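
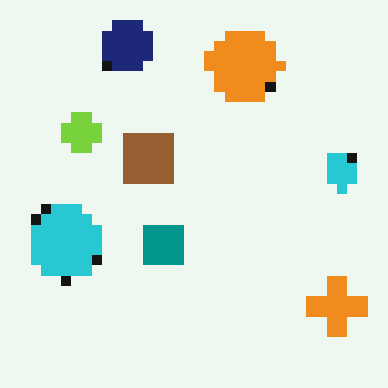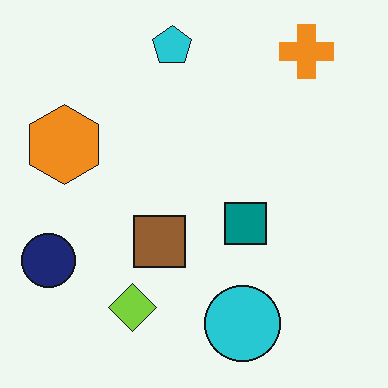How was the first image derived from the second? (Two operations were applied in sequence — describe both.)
The image was rotated 90° clockwise, then coarsely pixelated.

The orange cross sits in the top-right of the second image and the bottom-right of the first — consistent with a whole-image 90° clockwise rotation. Shapes are reduced to large square blocks; fine edges and outlines are lost — a downscale-then-upscale (mosaic) effect.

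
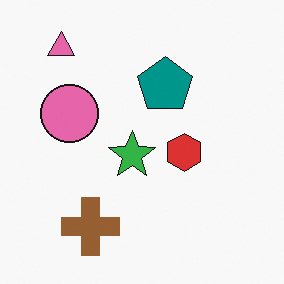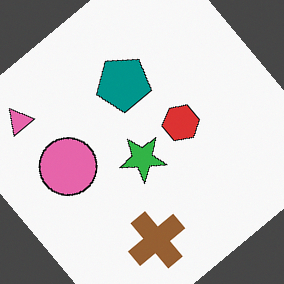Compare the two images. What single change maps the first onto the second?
The image was rotated counter-clockwise by a large amount — several tens of degrees.

Every shape is tilted by the same angle and the image corners show triangular fill wedges — a whole-image rotation by a non-right angle.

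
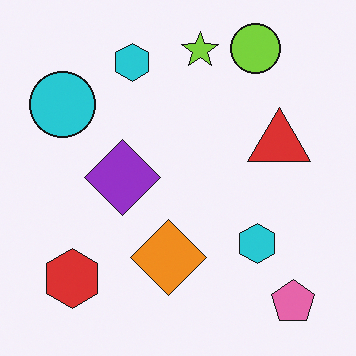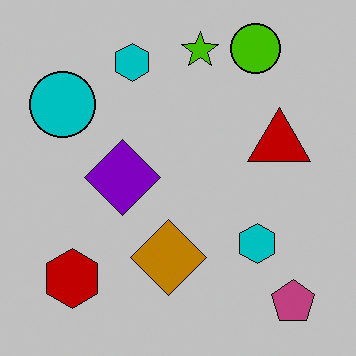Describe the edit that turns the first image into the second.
The second image is the first heavily posterized to just a handful of flat colors.

Each flat color has snapped to a coarser quantized level — most visibly, the near-white background has dropped to a flat grey.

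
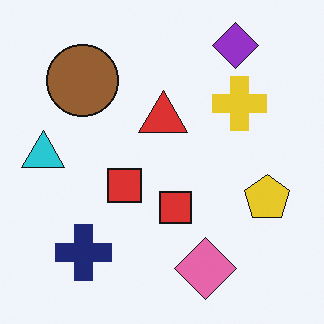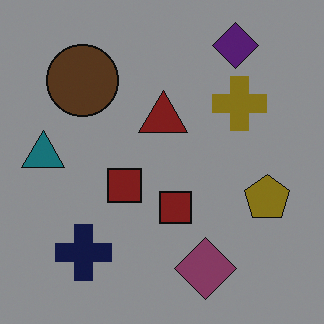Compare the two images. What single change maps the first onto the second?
The transformation is: noticeably darkened.

Every pixel — background and shapes alike — is uniformly darkened.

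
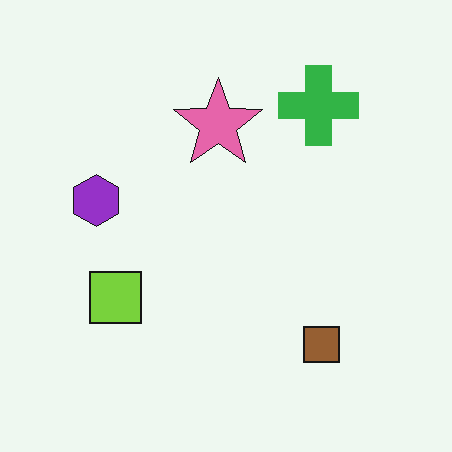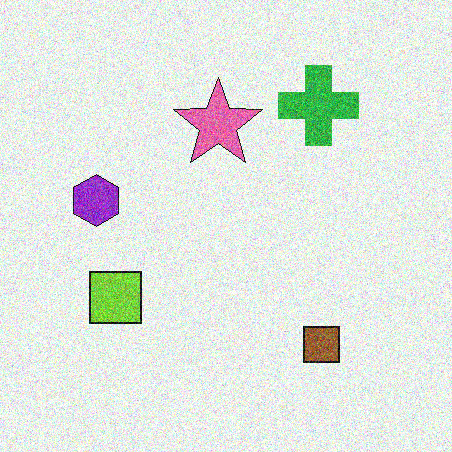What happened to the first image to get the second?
Degraded with heavy additive noise.

Random speckle covers the whole image, including the flat background.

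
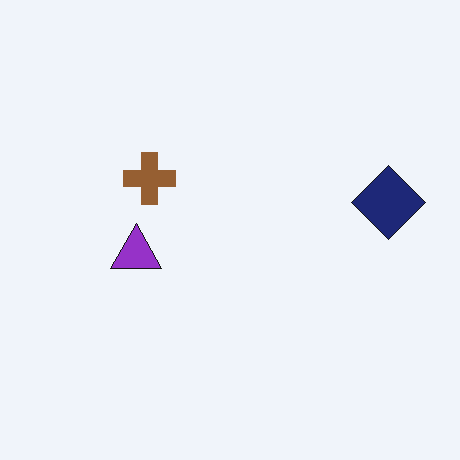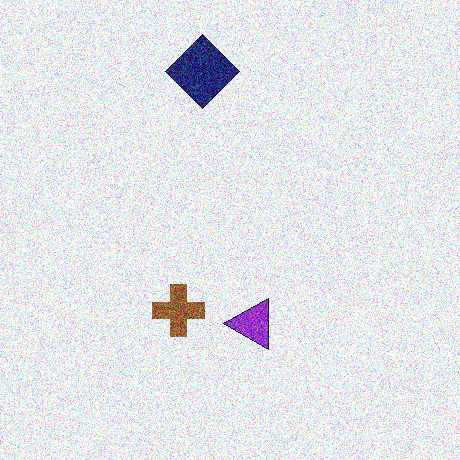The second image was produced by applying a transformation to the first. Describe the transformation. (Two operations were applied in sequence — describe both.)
This is the original image rotated 90° counter-clockwise, then degraded with heavy additive noise.

The navy diamond sits in the right of the first image and the top of the second — consistent with a whole-image 90° counter-clockwise rotation. Random speckle covers the whole image, including the flat background.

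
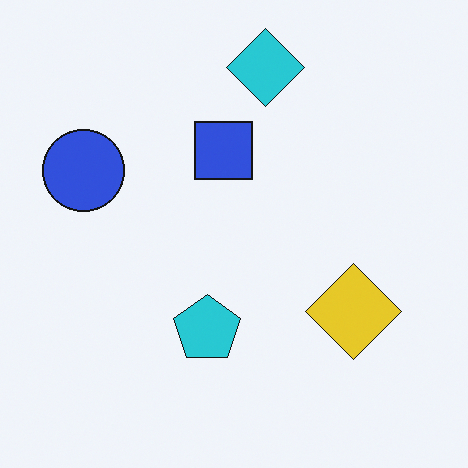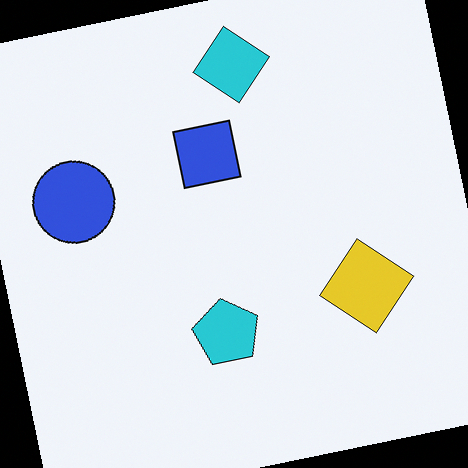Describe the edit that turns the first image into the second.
Rotated counter-clockwise by a few degrees.

Every shape is tilted by the same angle and the image corners show triangular fill wedges — a whole-image rotation by a non-right angle.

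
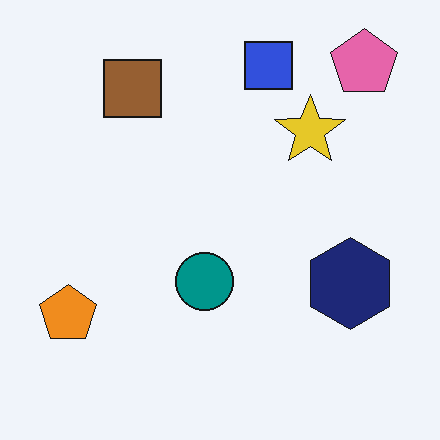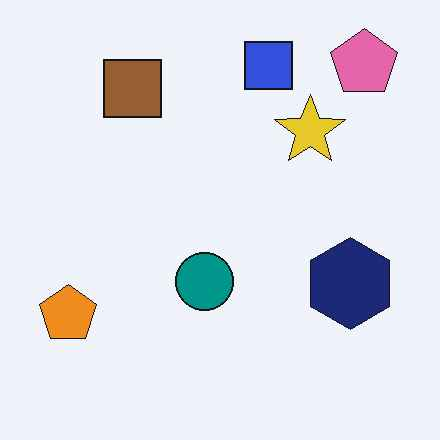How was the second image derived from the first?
This is the original image given moderate JPEG compression.

Blocky 8×8 compression artifacts appear around shape edges and the flat background shows ringing — characteristic JPEG degradation.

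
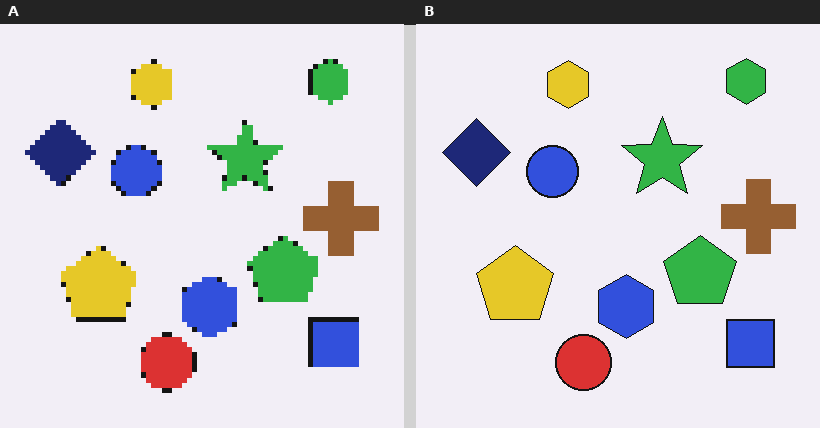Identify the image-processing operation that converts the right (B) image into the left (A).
The transformation is: lightly pixelated (a mild mosaic effect).

Shapes are reduced to large square blocks; fine edges and outlines are lost — a downscale-then-upscale (mosaic) effect.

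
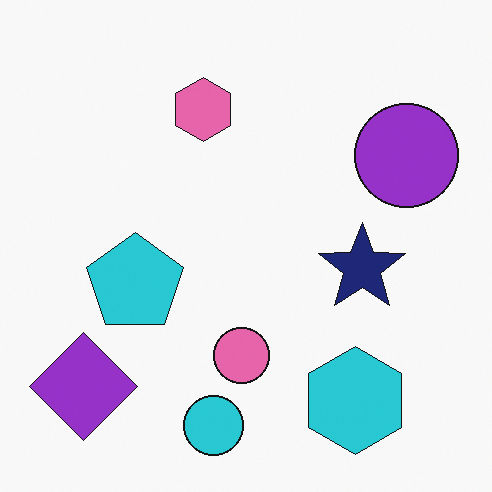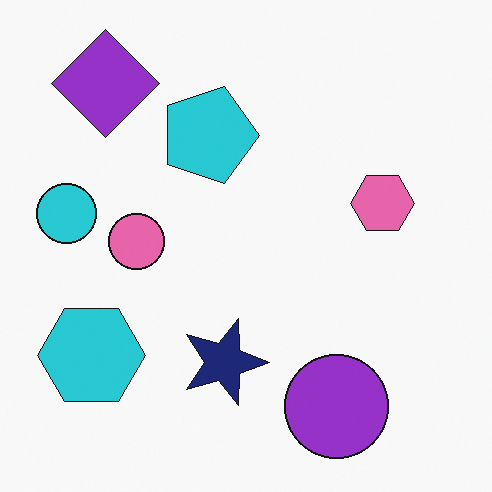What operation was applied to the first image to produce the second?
The second image is the first rotated 90° clockwise.

The purple diamond sits in the bottom-left of the first image and the top-left of the second — consistent with a whole-image 90° clockwise rotation.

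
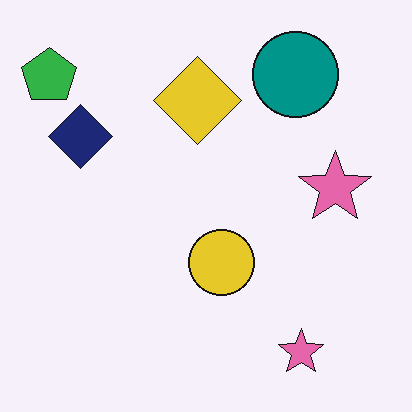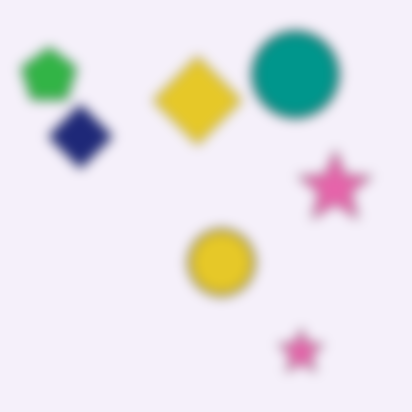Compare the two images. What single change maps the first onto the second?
This is the original image heavily blurred.

Shape edges and outlines are uniformly softened across the whole image.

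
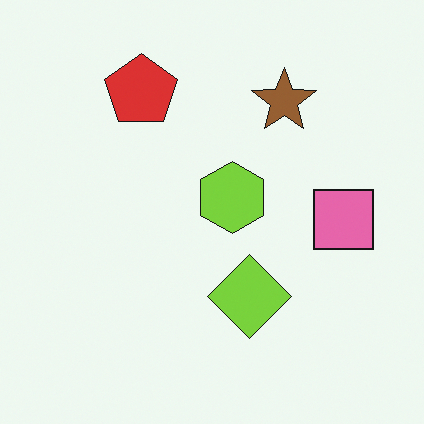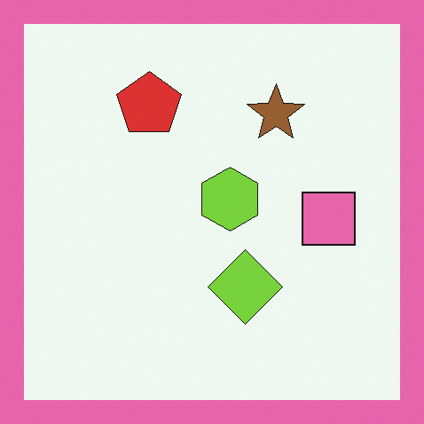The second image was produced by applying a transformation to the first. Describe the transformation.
The transformation is: framed with a pink border.

A solid pink frame runs around the edge of the second image, with the content slightly shrunk inside it.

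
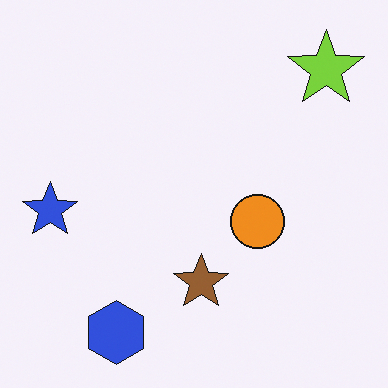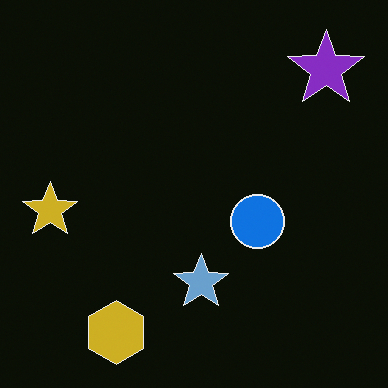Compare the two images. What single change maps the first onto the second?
The image was color-inverted (negative).

The light background has become dark and every shape's color is its complement — a photographic negative.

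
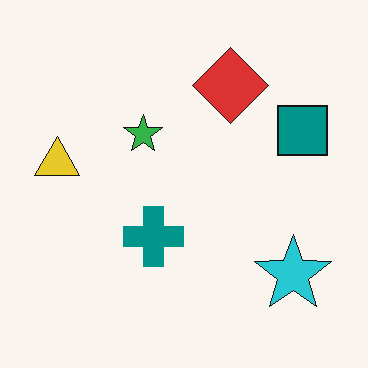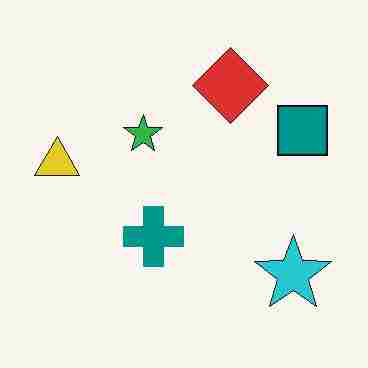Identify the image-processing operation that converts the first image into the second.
This is the original image degraded with heavy JPEG compression.

Blocky 8×8 compression artifacts appear around shape edges and the flat background shows ringing — characteristic JPEG degradation.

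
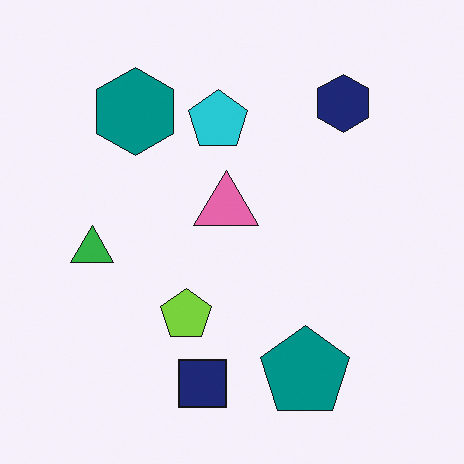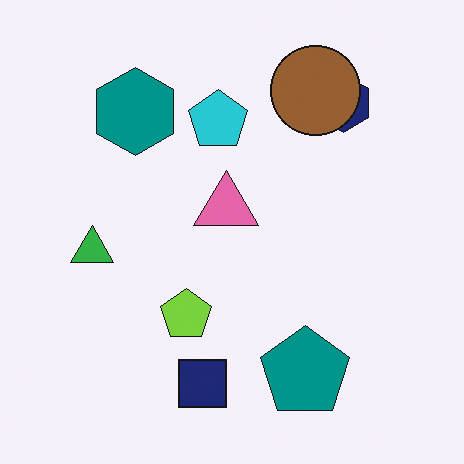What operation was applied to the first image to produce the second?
It was overlaid with an additional brown circle.

A brown circle appears in the second image that is absent from the first.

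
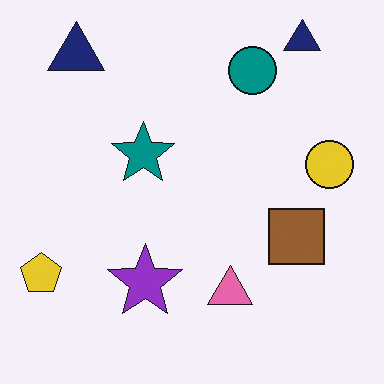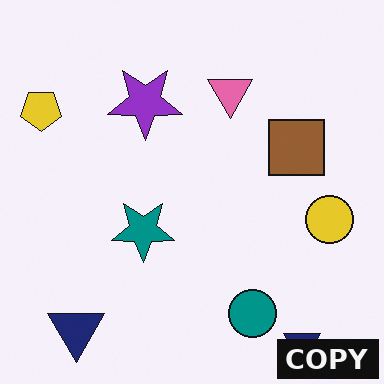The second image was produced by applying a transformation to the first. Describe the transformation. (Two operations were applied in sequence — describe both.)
The transformation is: flipped vertically (top ↔ bottom), then watermarked with the text "COPY" in the lower-right corner.

The teal circle is in the top of the first image and the bottom of the second — shapes on opposite sides of the horizontal midline have swapped in a mirror flip. A dark label reading "COPY" appears in the lower-right corner.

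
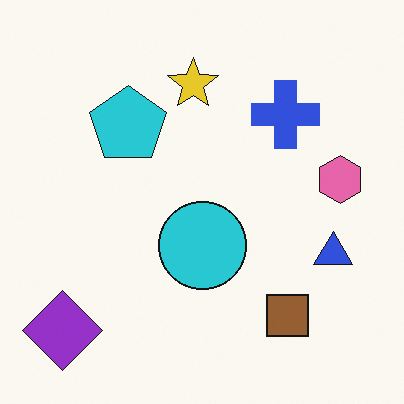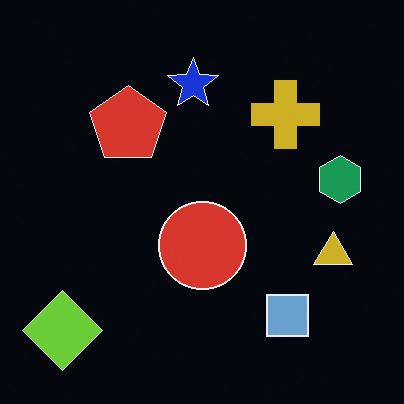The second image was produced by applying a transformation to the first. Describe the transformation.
The second image is the first color-inverted (negative).

The light background has become dark and every shape's color is its complement — a photographic negative.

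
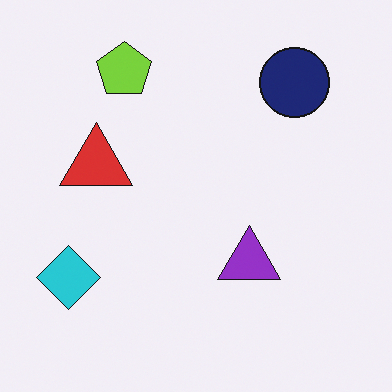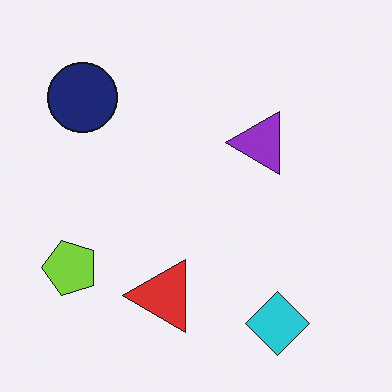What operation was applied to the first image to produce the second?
Rotated 90° counter-clockwise.

The cyan diamond sits in the bottom-left of the first image and the bottom-right of the second — consistent with a whole-image 90° counter-clockwise rotation.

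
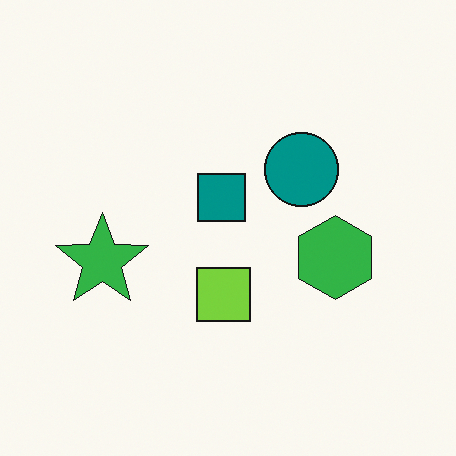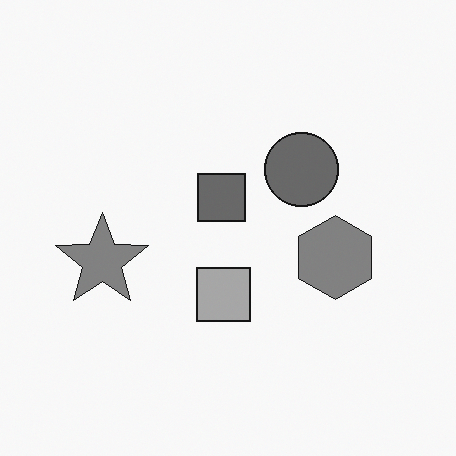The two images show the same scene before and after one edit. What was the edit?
It was converted to grayscale.

All color is removed — every shape is now a shade of grey.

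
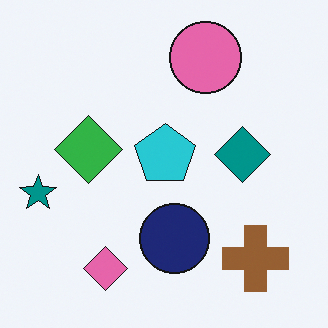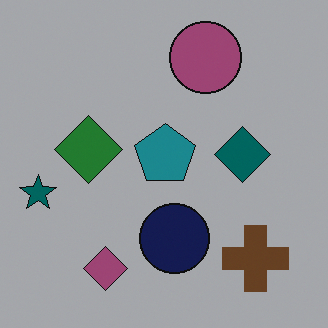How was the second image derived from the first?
Darkened a lot.

Every pixel — background and shapes alike — is uniformly darkened.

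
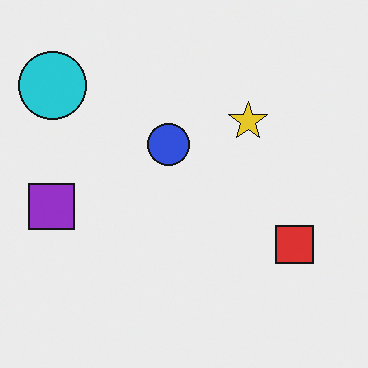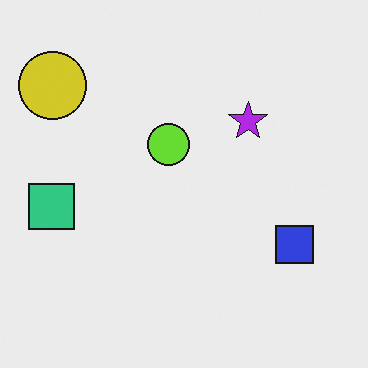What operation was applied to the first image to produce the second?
The second image is the first hue-shifted by a large amount.

Every shape's color has rotated by the same amount around the hue wheel — a uniform hue shift.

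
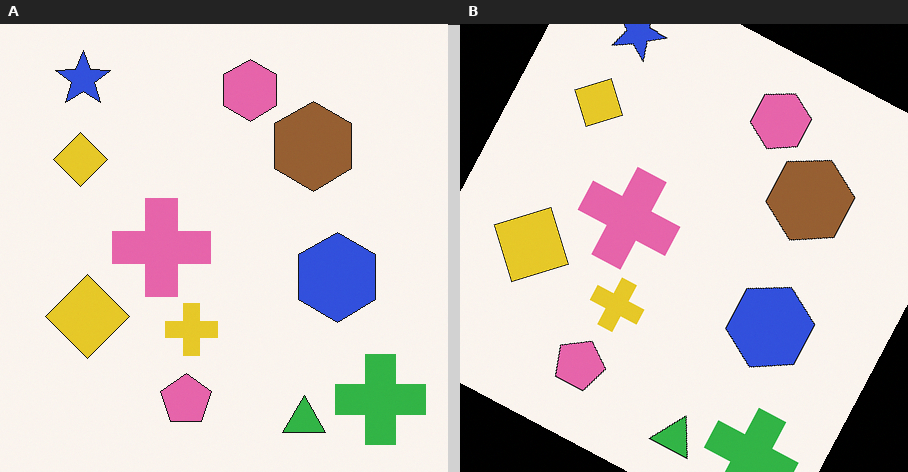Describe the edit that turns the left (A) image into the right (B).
The transformation is: rotated clockwise by a moderate amount.

Every shape is tilted by the same angle and the image corners show triangular fill wedges — a whole-image rotation by a non-right angle.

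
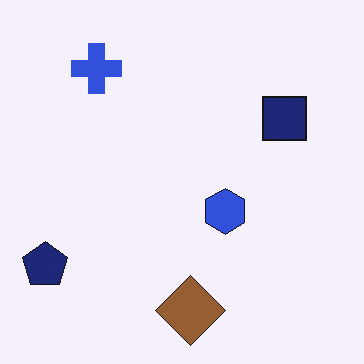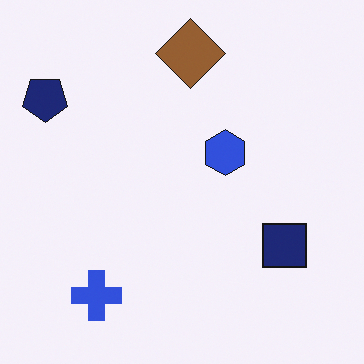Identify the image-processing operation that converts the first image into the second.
The transformation is: flipped vertically (top ↔ bottom).

The brown diamond is in the bottom of the first image and the top of the second — shapes on opposite sides of the horizontal midline have swapped in a mirror flip.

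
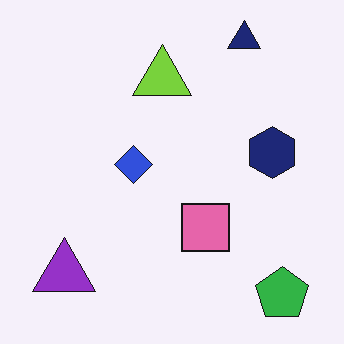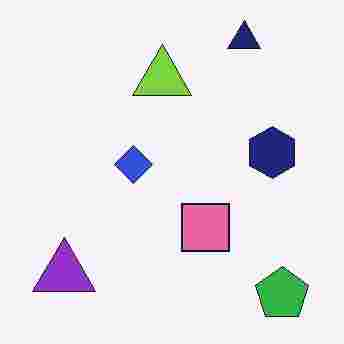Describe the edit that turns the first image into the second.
The transformation is: degraded with heavy JPEG compression.

Blocky 8×8 compression artifacts appear around shape edges and the flat background shows ringing — characteristic JPEG degradation.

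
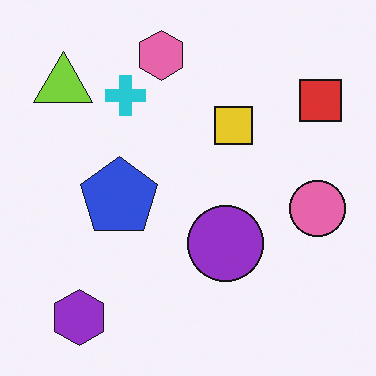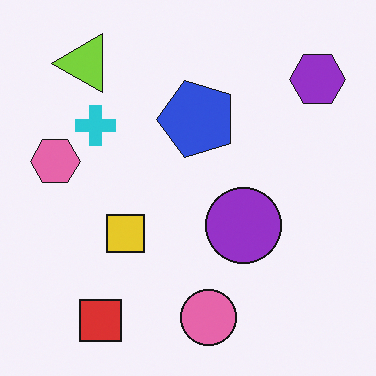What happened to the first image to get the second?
The image was transposed (reflected across the top-left ↔ bottom-right diagonal).

Shapes have swapped their row and column positions — what was in the top-right is now in the bottom-left — a diagonal reflection.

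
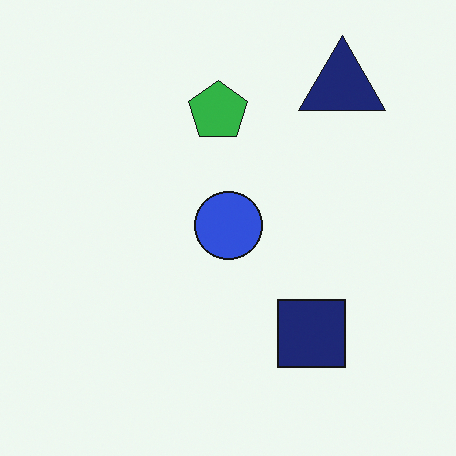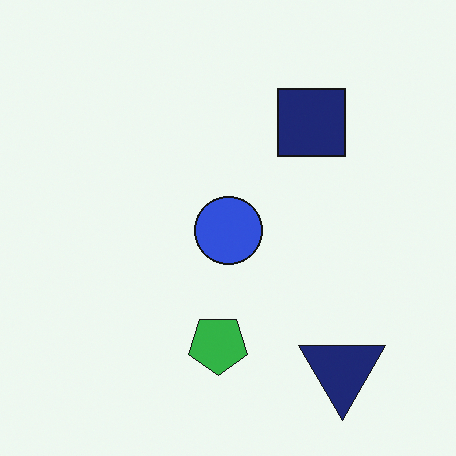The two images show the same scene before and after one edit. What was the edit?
The image was flipped vertically (top ↔ bottom).

The navy triangle is in the top-right of the first image and the bottom-right of the second — shapes on opposite sides of the horizontal midline have swapped in a mirror flip.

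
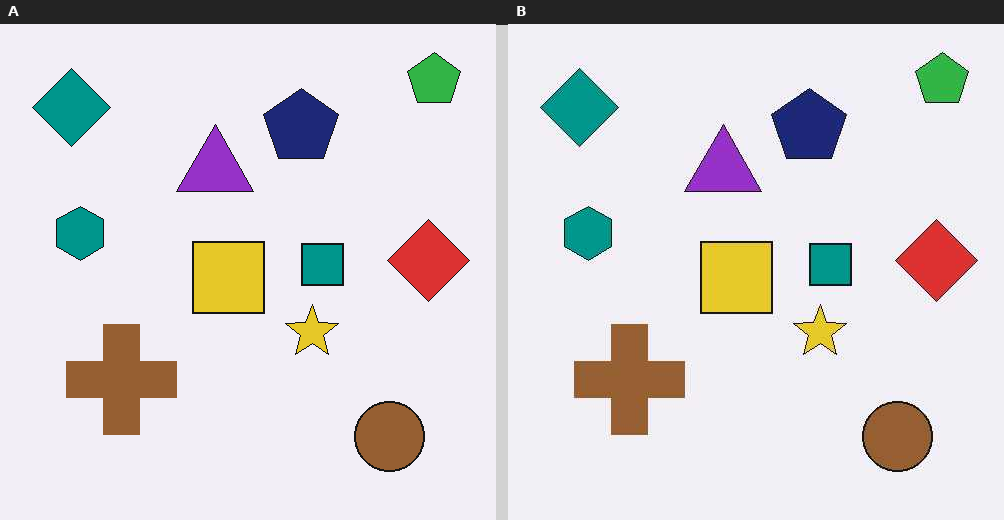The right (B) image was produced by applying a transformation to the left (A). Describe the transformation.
The right (B) image is the left (A) given moderate JPEG compression.

Blocky 8×8 compression artifacts appear around shape edges and the flat background shows ringing — characteristic JPEG degradation.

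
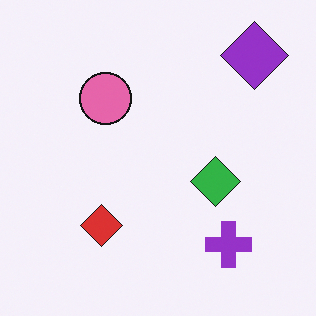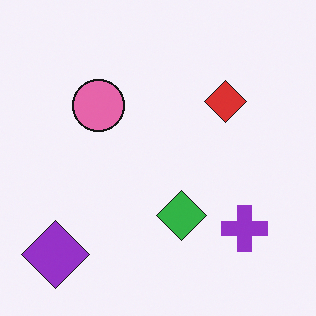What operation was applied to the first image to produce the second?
The image was transposed (reflected across the top-left ↔ bottom-right diagonal).

Shapes have swapped their row and column positions — what was in the top-right is now in the bottom-left — a diagonal reflection.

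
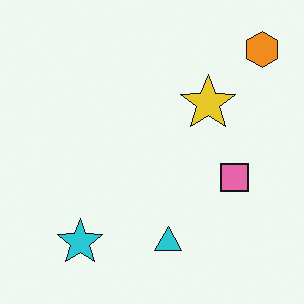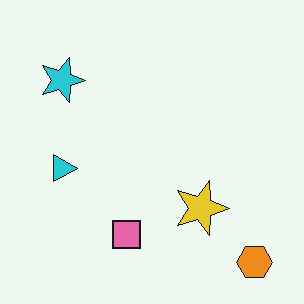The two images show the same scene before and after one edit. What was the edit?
The image was rotated 90° clockwise.

The orange hexagon sits in the top-right of the first image and the bottom-right of the second — consistent with a whole-image 90° clockwise rotation.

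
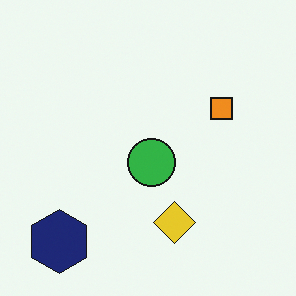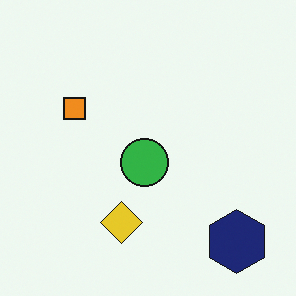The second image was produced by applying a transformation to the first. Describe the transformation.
This is the original image flipped horizontally (left ↔ right).

The navy hexagon is in the bottom-left of the first image and the bottom-right of the second — shapes on opposite sides of the vertical midline have swapped in a mirror flip.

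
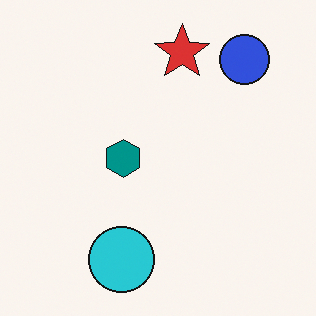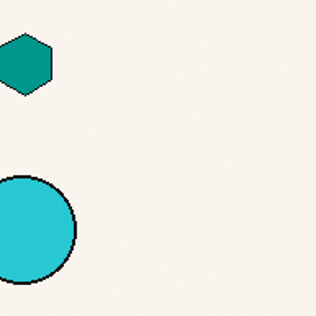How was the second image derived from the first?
It was cropped tightly and scaled back up.

The visible shapes are larger and the field of view is narrower; shapes near the original edges may be partly or wholly outside the frame — a crop-and-rescale.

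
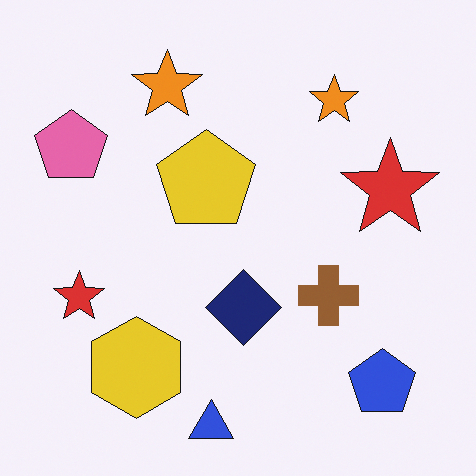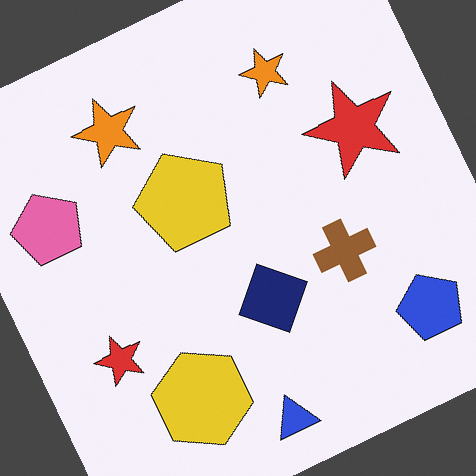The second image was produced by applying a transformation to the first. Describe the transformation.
This is the original image rotated counter-clockwise by a moderate amount.

Every shape is tilted by the same angle and the image corners show triangular fill wedges — a whole-image rotation by a non-right angle.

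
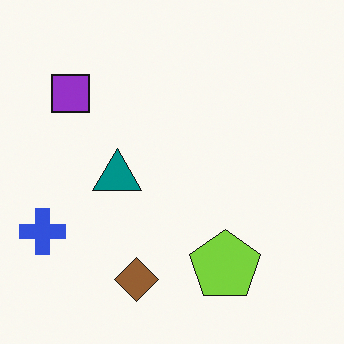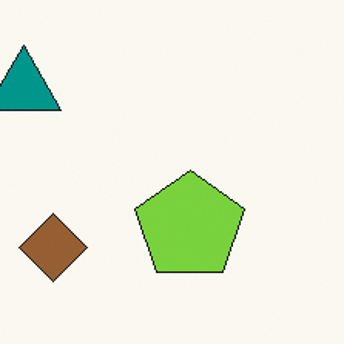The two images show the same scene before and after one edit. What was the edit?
Cropped to a modestly smaller region and rescaled.

The visible shapes are larger and the field of view is narrower; shapes near the original edges may be partly or wholly outside the frame — a crop-and-rescale.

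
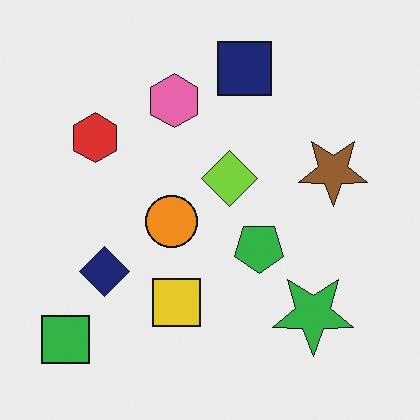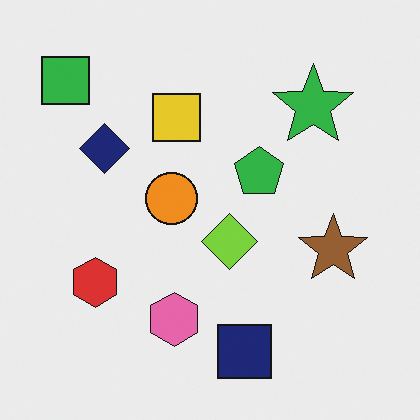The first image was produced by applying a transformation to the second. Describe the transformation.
Flipped vertically (top ↔ bottom).

The navy square is in the bottom of the second image and the top of the first — shapes on opposite sides of the horizontal midline have swapped in a mirror flip.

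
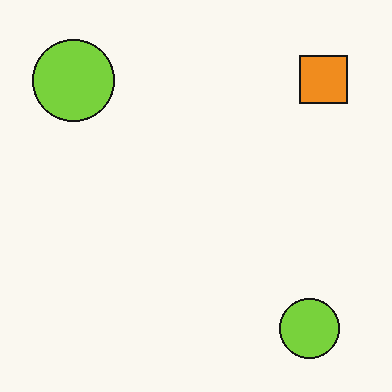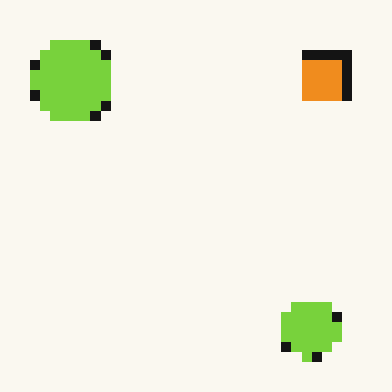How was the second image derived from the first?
The image was coarsely pixelated.

Shapes are reduced to large square blocks; fine edges and outlines are lost — a downscale-then-upscale (mosaic) effect.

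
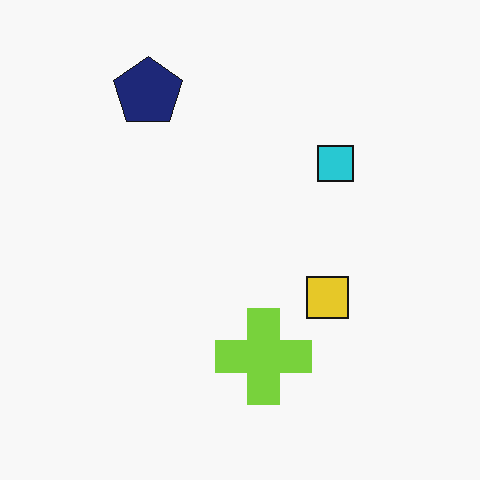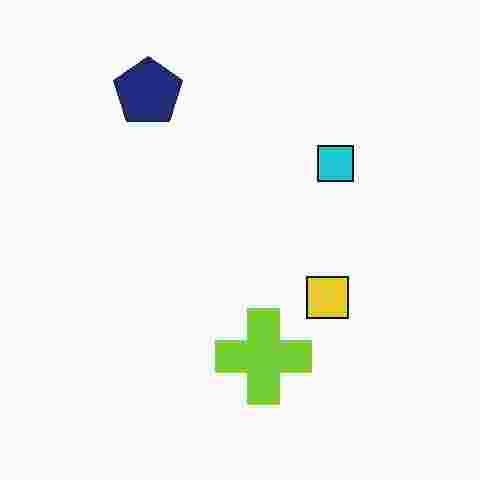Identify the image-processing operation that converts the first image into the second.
Heavily JPEG-compressed with obvious blocking artifacts.

Blocky 8×8 compression artifacts appear around shape edges and the flat background shows ringing — characteristic JPEG degradation.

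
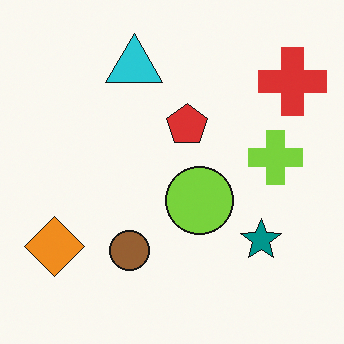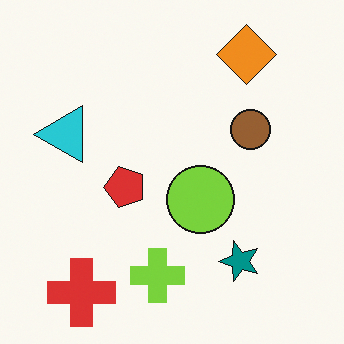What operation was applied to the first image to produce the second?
Transposed (reflected across the top-left ↔ bottom-right diagonal).

Shapes have swapped their row and column positions — what was in the top-right is now in the bottom-left — a diagonal reflection.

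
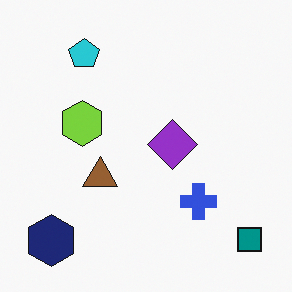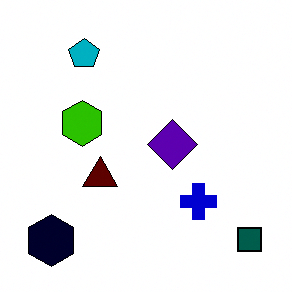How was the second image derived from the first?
This is the original image boosted in contrast.

Tones are pushed away from mid-grey across the whole image — a global contrast change.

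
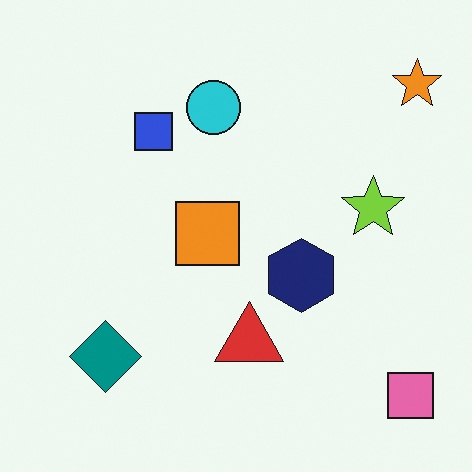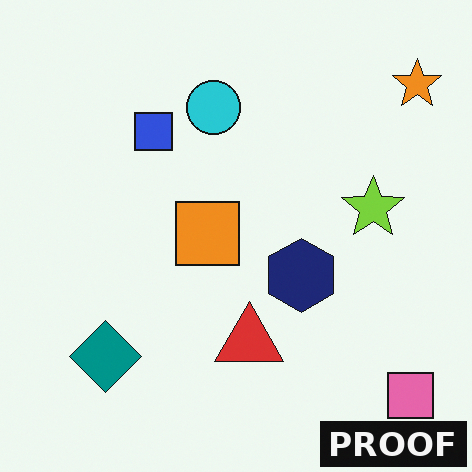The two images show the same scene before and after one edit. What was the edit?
The transformation is: watermarked with the text "PROOF" in the lower-right corner.

A dark label reading "PROOF" appears in the lower-right corner.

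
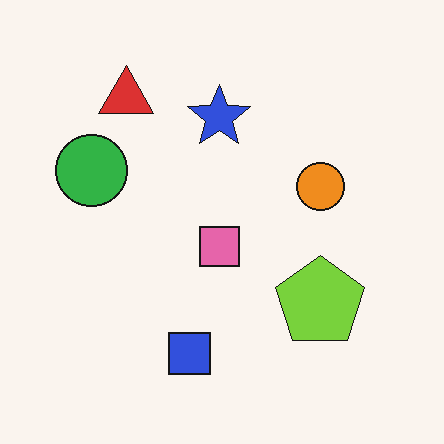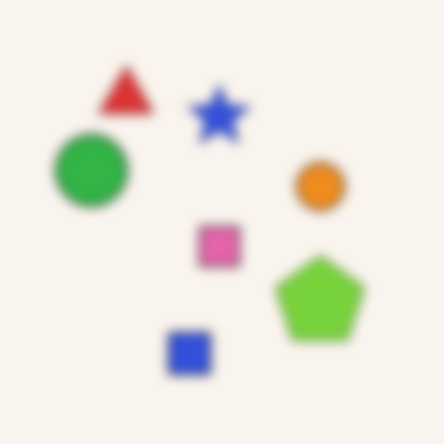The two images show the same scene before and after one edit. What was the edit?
This is the original image strongly gaussian-blurred.

Shape edges and outlines are uniformly softened across the whole image.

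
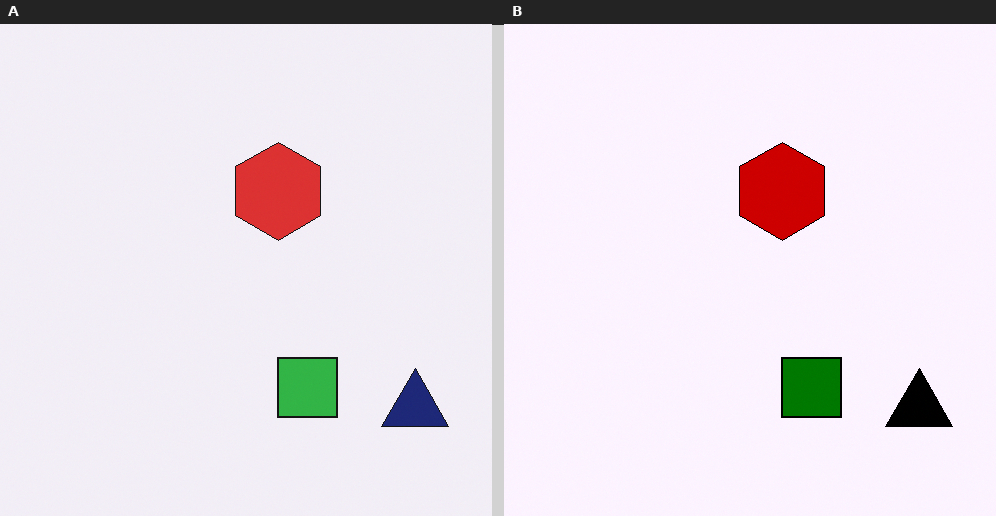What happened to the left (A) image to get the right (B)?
This is the original image boosted in contrast.

Tones are pushed away from mid-grey across the whole image — a global contrast change.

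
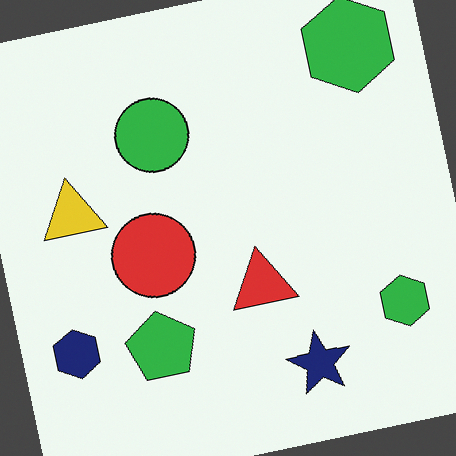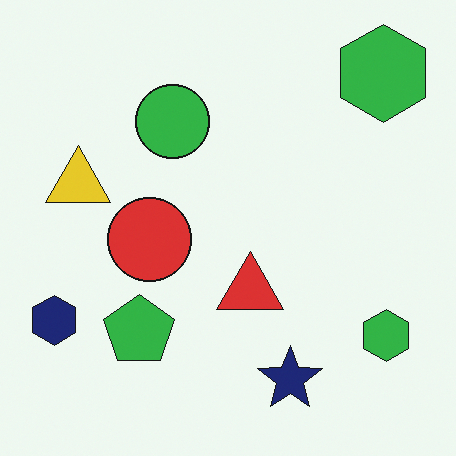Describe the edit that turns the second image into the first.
The image was rotated counter-clockwise by a small amount.

Every shape is tilted by the same angle and the image corners show triangular fill wedges — a whole-image rotation by a non-right angle.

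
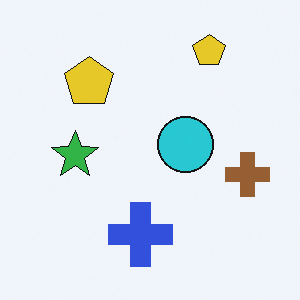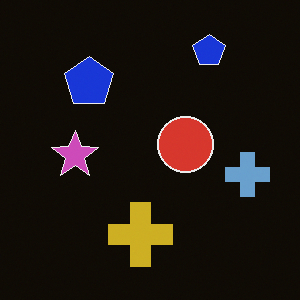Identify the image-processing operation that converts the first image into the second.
It was color-inverted (negative).

The light background has become dark and every shape's color is its complement — a photographic negative.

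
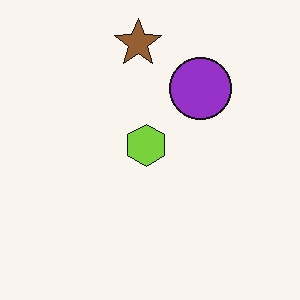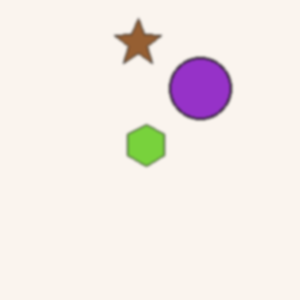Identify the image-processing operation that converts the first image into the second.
The image was slightly softened.

Shape edges and outlines are uniformly softened across the whole image.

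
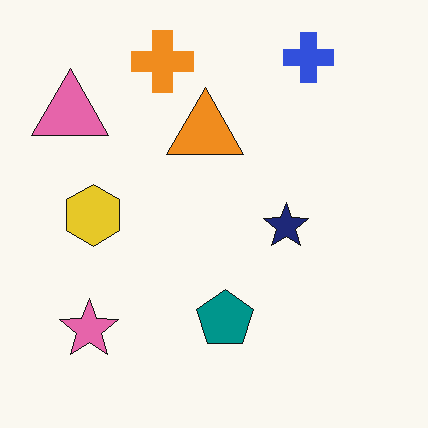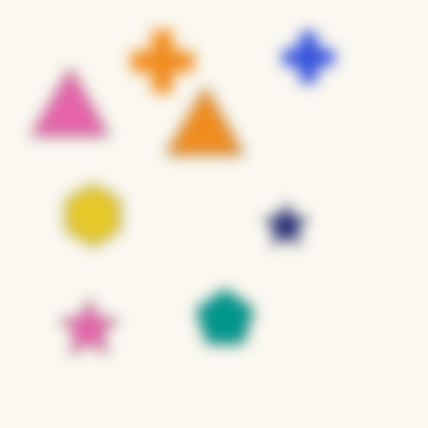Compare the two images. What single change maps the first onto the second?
Strongly gaussian-blurred.

Shape edges and outlines are uniformly softened across the whole image.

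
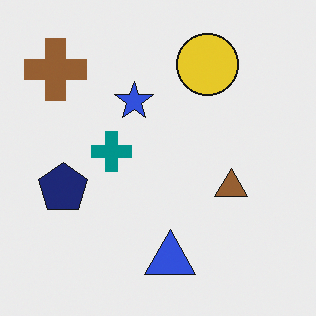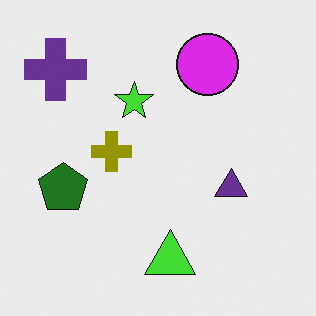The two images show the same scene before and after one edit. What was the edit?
The image was hue-shifted through roughly half the color wheel.

Every shape's color has rotated by the same amount around the hue wheel — a uniform hue shift.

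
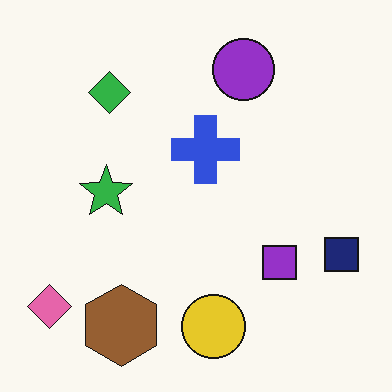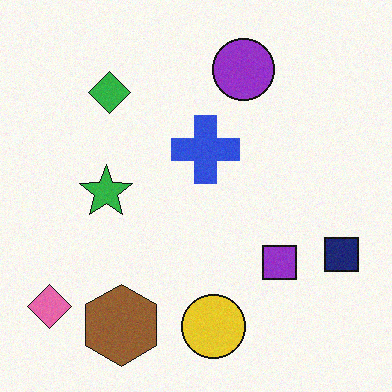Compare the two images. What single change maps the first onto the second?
The transformation is: degraded with a light layer of grain.

Random speckle covers the whole image, including the flat background.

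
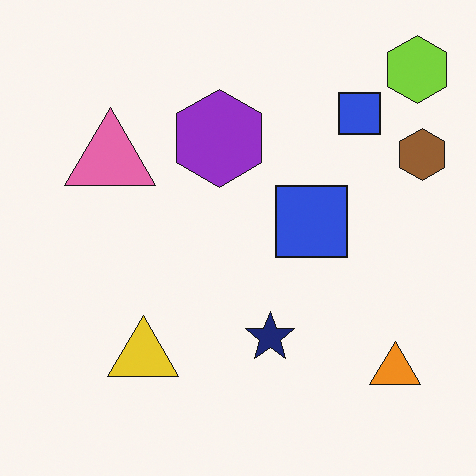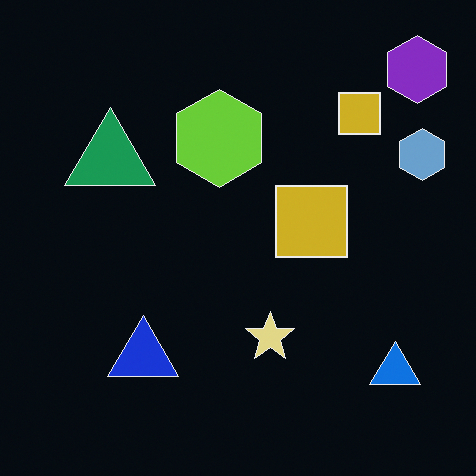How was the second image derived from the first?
This is the original image color-inverted (negative).

The light background has become dark and every shape's color is its complement — a photographic negative.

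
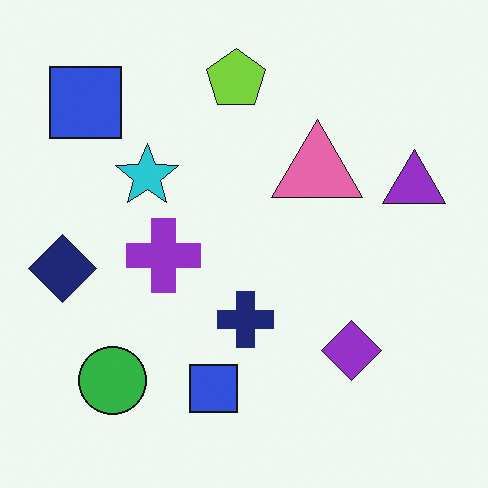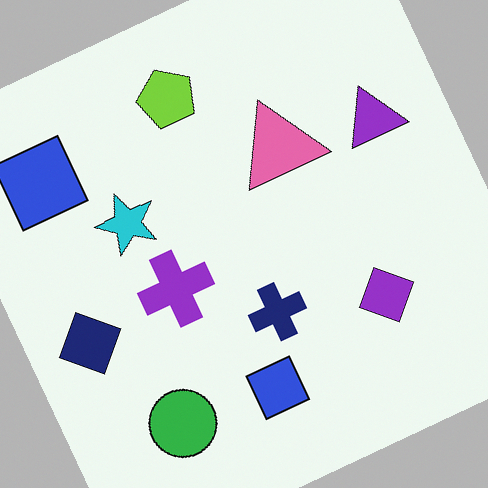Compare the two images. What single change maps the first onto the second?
The second image is the first rotated counter-clockwise by a clearly visible amount.

Every shape is tilted by the same angle and the image corners show triangular fill wedges — a whole-image rotation by a non-right angle.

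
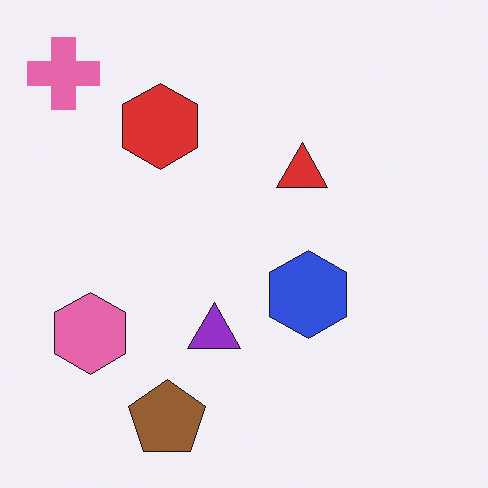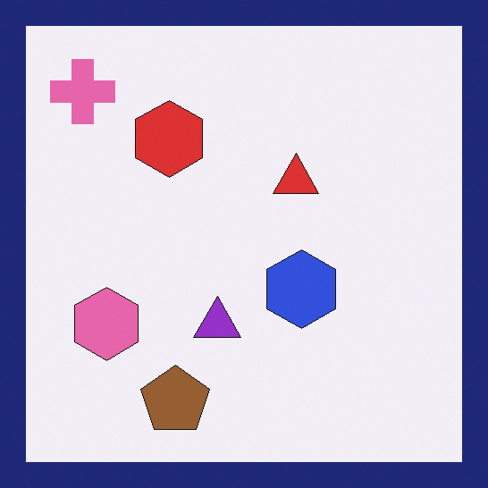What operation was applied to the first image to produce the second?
The second image is the first framed with a navy border.

A solid navy frame runs around the edge of the second image, with the content slightly shrunk inside it.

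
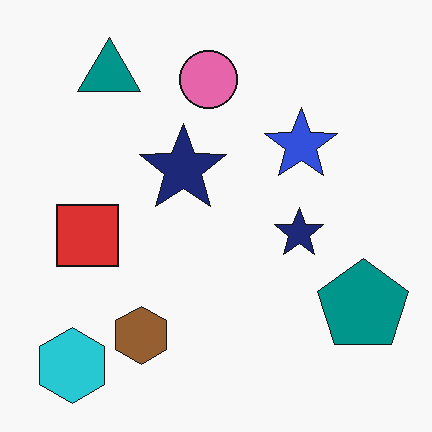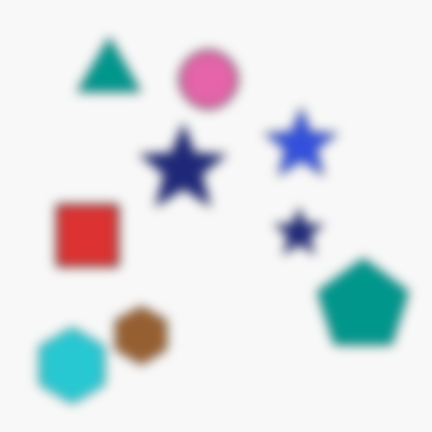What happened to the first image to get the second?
This is the original image heavily blurred.

Shape edges and outlines are uniformly softened across the whole image.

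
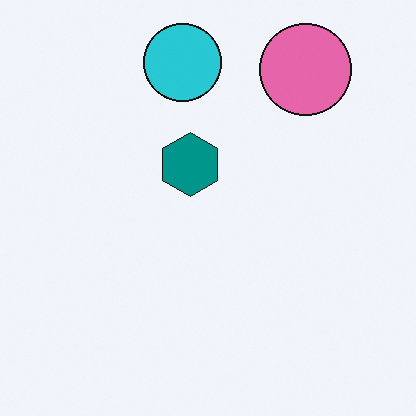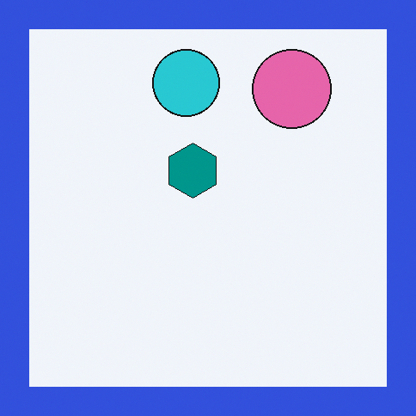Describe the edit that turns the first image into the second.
The second image is the first framed with a blue border.

A solid blue frame runs around the edge of the second image, with the content slightly shrunk inside it.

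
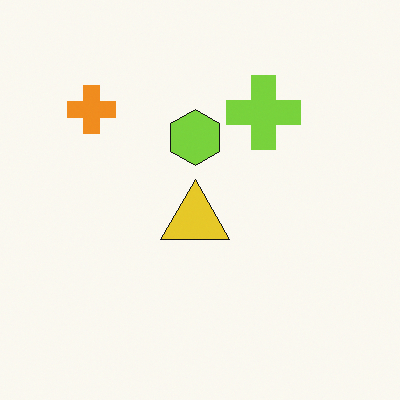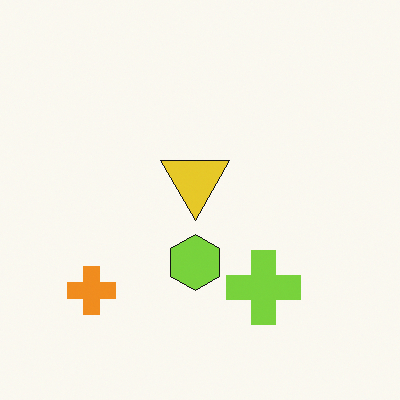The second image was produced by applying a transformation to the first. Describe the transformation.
The transformation is: flipped vertically (top ↔ bottom).

The orange cross is in the top-left of the first image and the bottom-left of the second — shapes on opposite sides of the horizontal midline have swapped in a mirror flip.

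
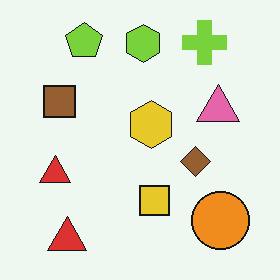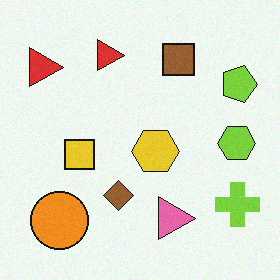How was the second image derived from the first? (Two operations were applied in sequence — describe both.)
The second image is the first rotated 90° clockwise, then degraded with subtle gaussian noise.

The lime cross sits in the top-right of the first image and the bottom-right of the second — consistent with a whole-image 90° clockwise rotation. Random speckle covers the whole image, including the flat background.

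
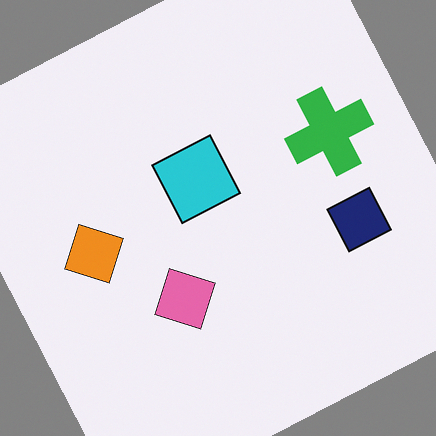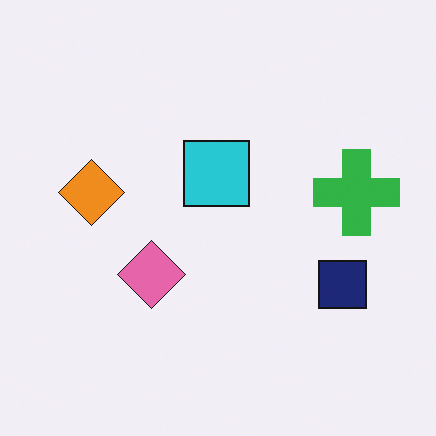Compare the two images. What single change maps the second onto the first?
It was rotated counter-clockwise by a moderate amount.

Every shape is tilted by the same angle and the image corners show triangular fill wedges — a whole-image rotation by a non-right angle.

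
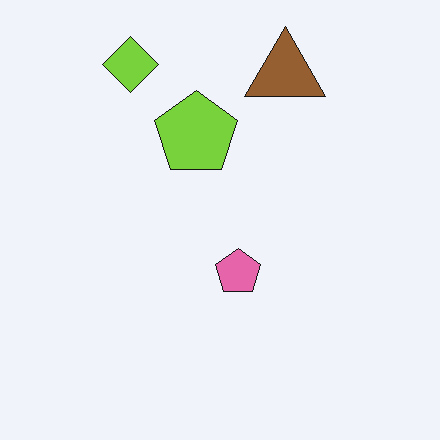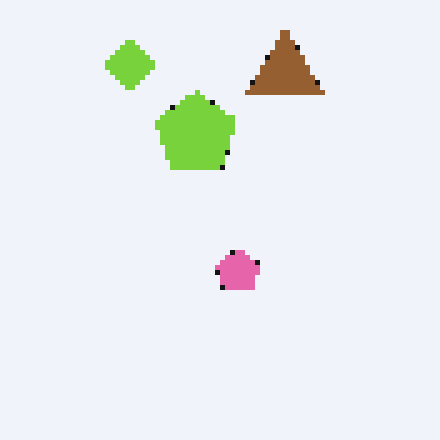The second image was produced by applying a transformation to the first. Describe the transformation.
It was lightly pixelated (a mild mosaic effect).

Shapes are reduced to large square blocks; fine edges and outlines are lost — a downscale-then-upscale (mosaic) effect.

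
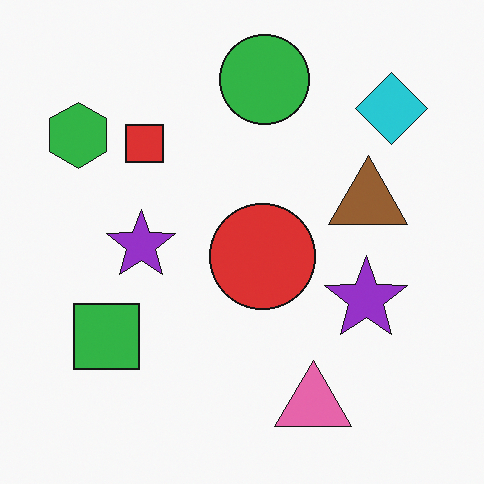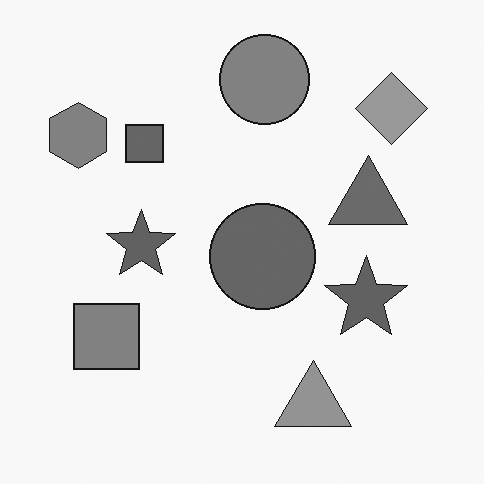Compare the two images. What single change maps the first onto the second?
The transformation is: converted to grayscale.

All color is removed — every shape is now a shade of grey.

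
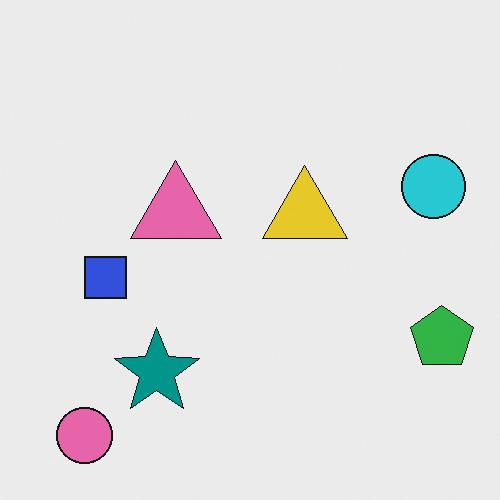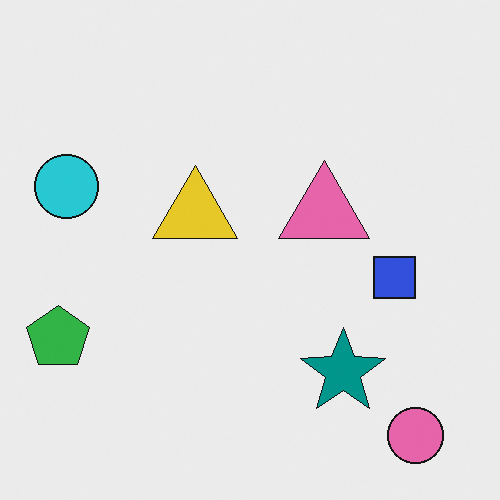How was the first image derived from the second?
This is the original image flipped horizontally (left ↔ right).

The green pentagon is in the bottom-left of the second image and the bottom-right of the first — shapes on opposite sides of the vertical midline have swapped in a mirror flip.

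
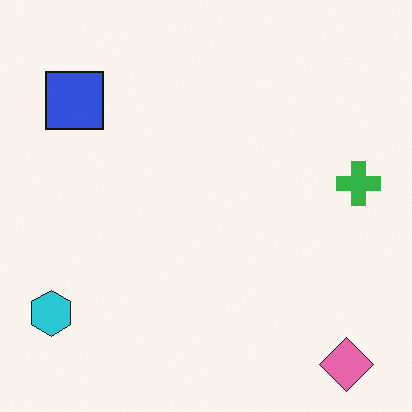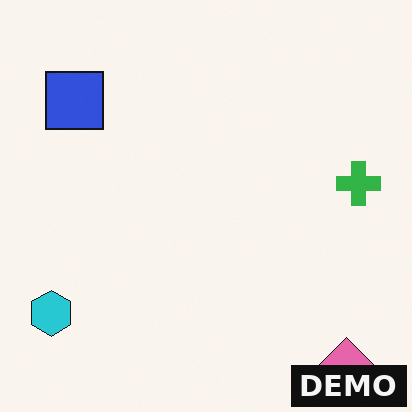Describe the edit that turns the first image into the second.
This is the original image watermarked with the text "DEMO" in the lower-right corner.

A dark label reading "DEMO" appears in the lower-right corner.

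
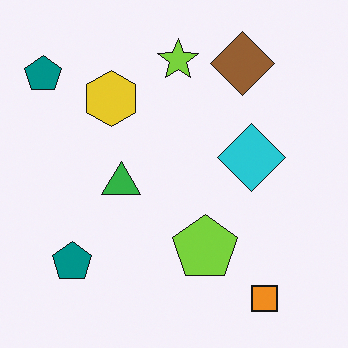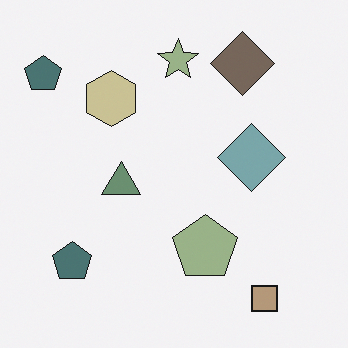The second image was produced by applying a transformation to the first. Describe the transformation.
Made much more muted (saturation change).

All colors are more muted and greyish — a global saturation change.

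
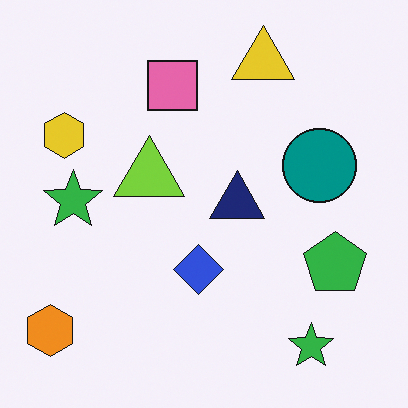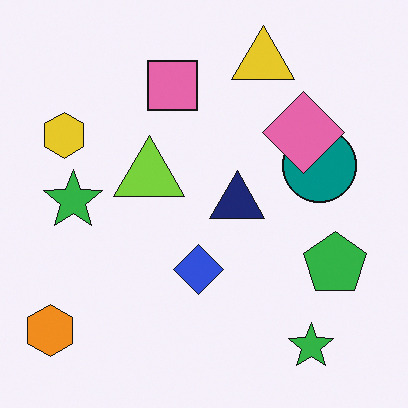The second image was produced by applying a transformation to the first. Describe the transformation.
This is the original image overlaid with an additional pink diamond.

A pink diamond appears in the second image that is absent from the first.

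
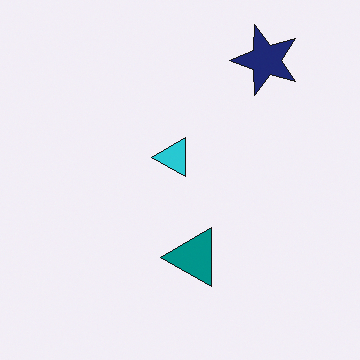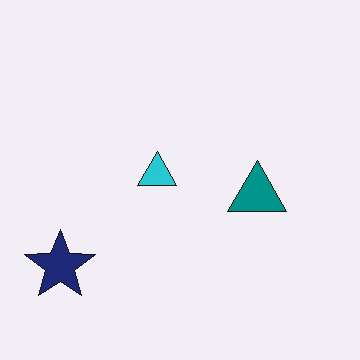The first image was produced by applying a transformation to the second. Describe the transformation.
The first image is the second transposed (reflected across the top-left ↔ bottom-right diagonal).

Shapes have swapped their row and column positions — what was in the top-right is now in the bottom-left — a diagonal reflection.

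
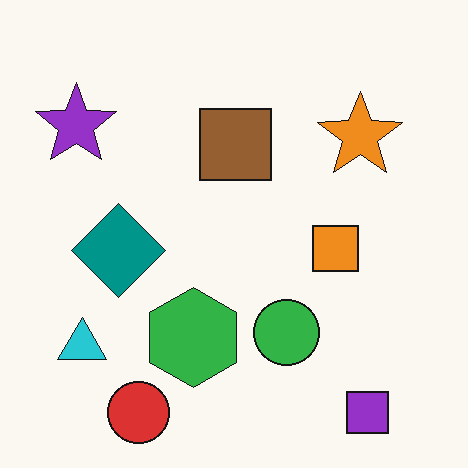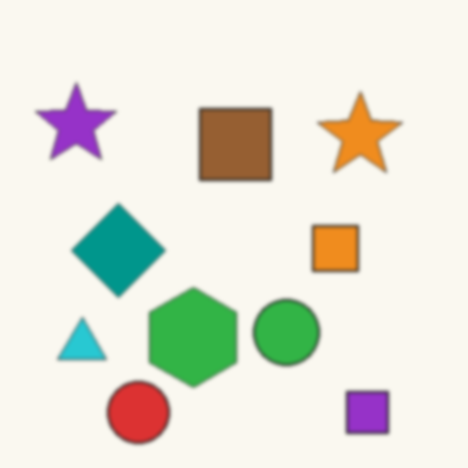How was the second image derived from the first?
The second image is the first slightly softened.

Shape edges and outlines are uniformly softened across the whole image.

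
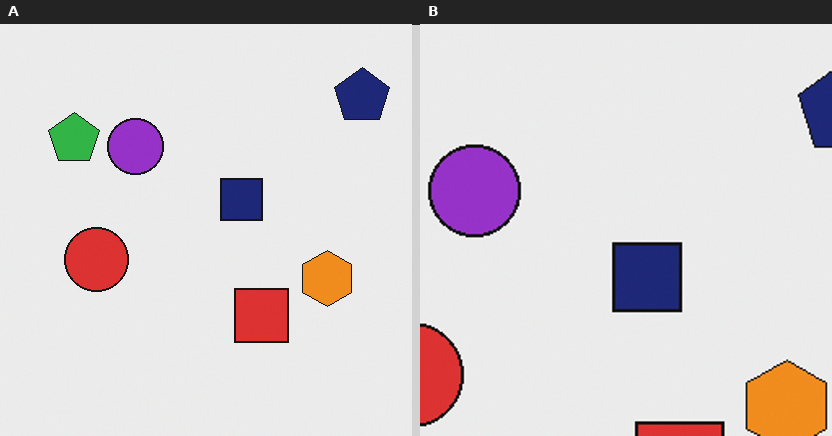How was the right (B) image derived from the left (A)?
The image was cropped to a noticeably smaller region and rescaled.

The visible shapes are larger and the field of view is narrower; shapes near the original edges may be partly or wholly outside the frame — a crop-and-rescale.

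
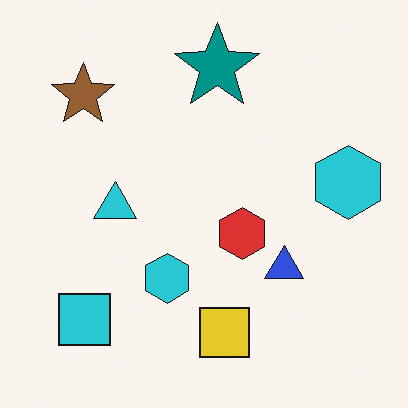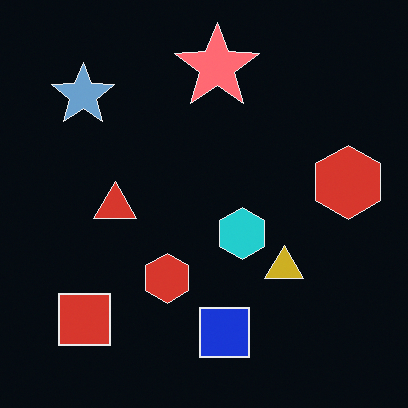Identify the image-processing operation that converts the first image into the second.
This is the original image color-inverted (negative).

The light background has become dark and every shape's color is its complement — a photographic negative.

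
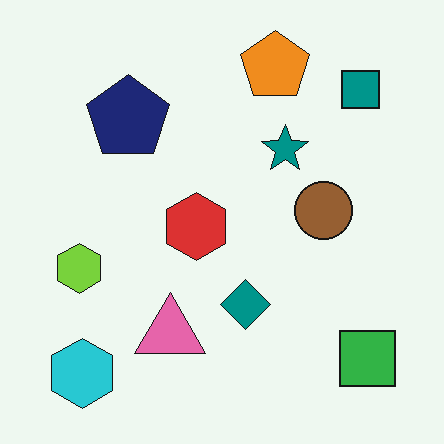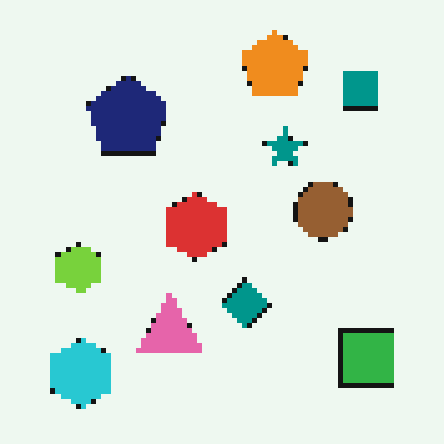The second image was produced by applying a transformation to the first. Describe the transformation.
The transformation is: mildly pixelated.

Shapes are reduced to large square blocks; fine edges and outlines are lost — a downscale-then-upscale (mosaic) effect.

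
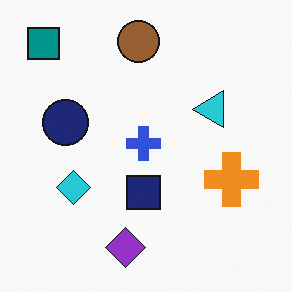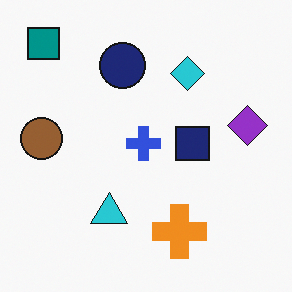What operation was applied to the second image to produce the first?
The image was transposed (reflected across the top-left ↔ bottom-right diagonal).

Shapes have swapped their row and column positions — what was in the top-right is now in the bottom-left — a diagonal reflection.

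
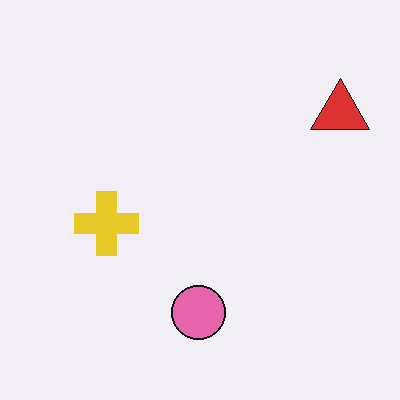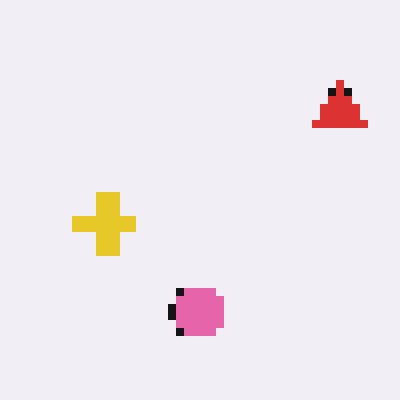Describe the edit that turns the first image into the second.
Pixelated into visible square blocks.

Shapes are reduced to large square blocks; fine edges and outlines are lost — a downscale-then-upscale (mosaic) effect.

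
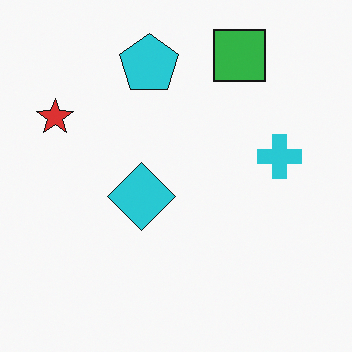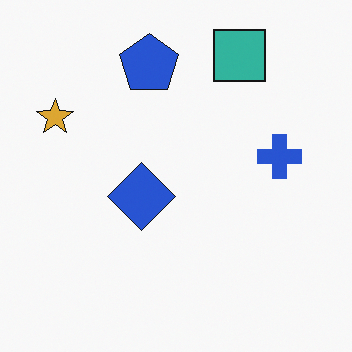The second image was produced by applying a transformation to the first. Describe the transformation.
The transformation is: hue-shifted by a small amount.

Every shape's color has rotated by the same amount around the hue wheel — a uniform hue shift.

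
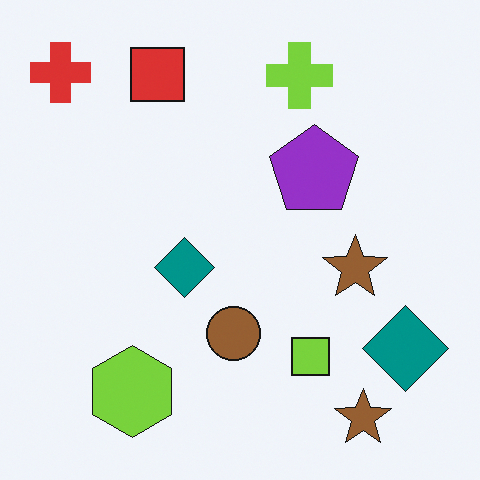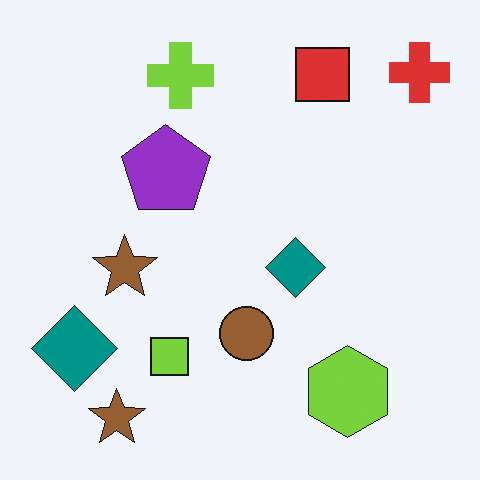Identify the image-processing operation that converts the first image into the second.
It was flipped horizontally (left ↔ right).

The red cross is in the top-left of the first image and the top-right of the second — shapes on opposite sides of the vertical midline have swapped in a mirror flip.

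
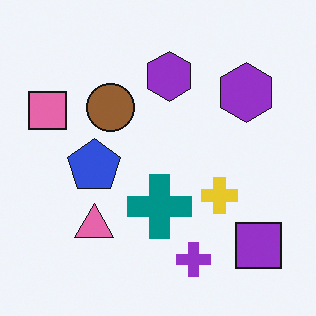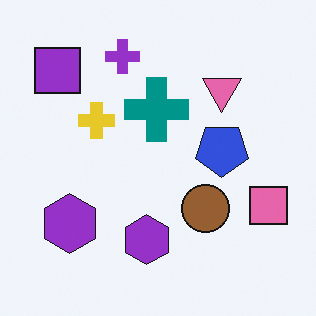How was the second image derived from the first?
It was rotated 180°.

The purple square sits in the bottom-right of the first image and the top-left of the second — consistent with a whole-image 180° rotation.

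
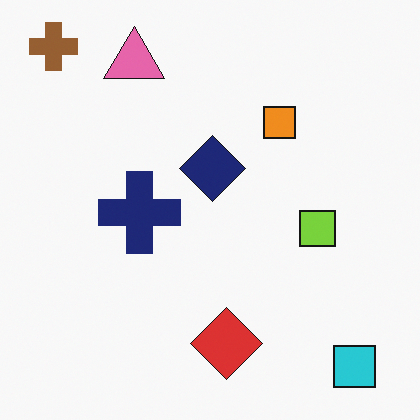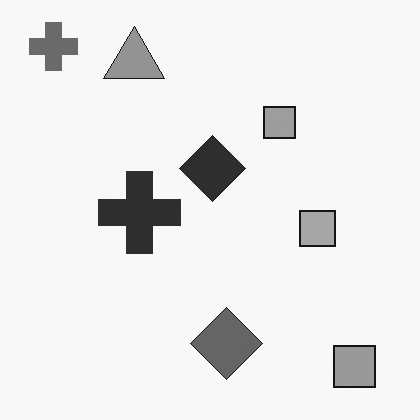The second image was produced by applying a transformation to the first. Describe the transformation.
The image was converted to grayscale.

All color is removed — every shape is now a shade of grey.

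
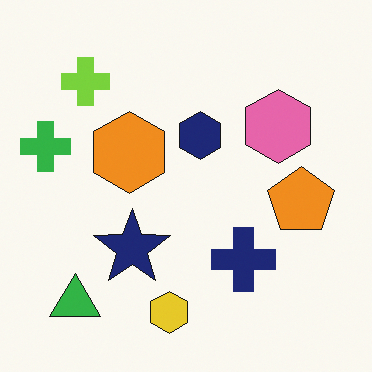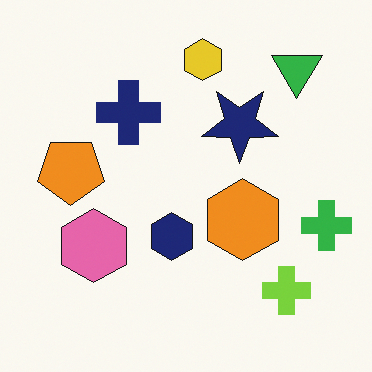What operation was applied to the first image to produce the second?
Rotated 180°.

The green triangle sits in the bottom-left of the first image and the top-right of the second — consistent with a whole-image 180° rotation.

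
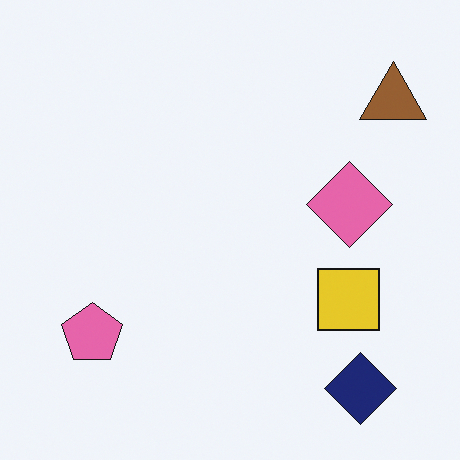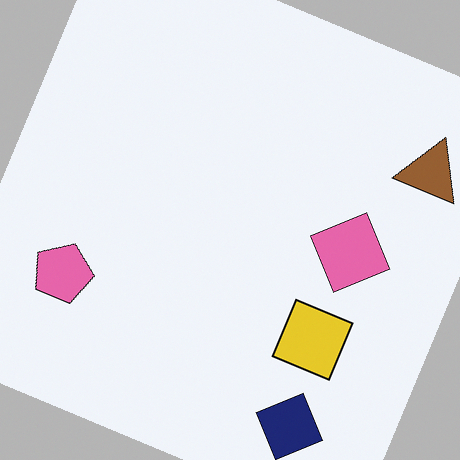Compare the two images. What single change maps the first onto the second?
It was rotated clockwise by a clearly visible amount.

Every shape is tilted by the same angle and the image corners show triangular fill wedges — a whole-image rotation by a non-right angle.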